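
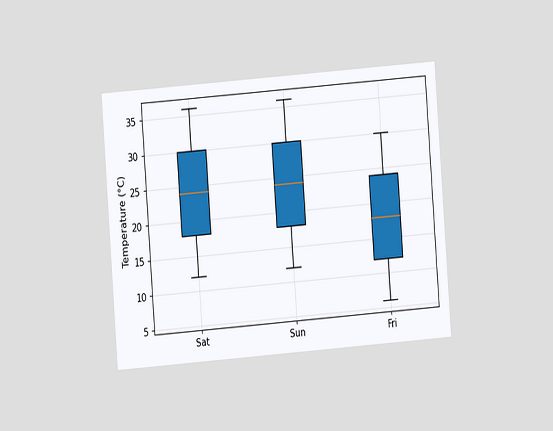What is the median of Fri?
18°C

The chart is tilted about 4° counter-clockwise and viewed at a slight angle. The median line in the Fri box sits at 18°C.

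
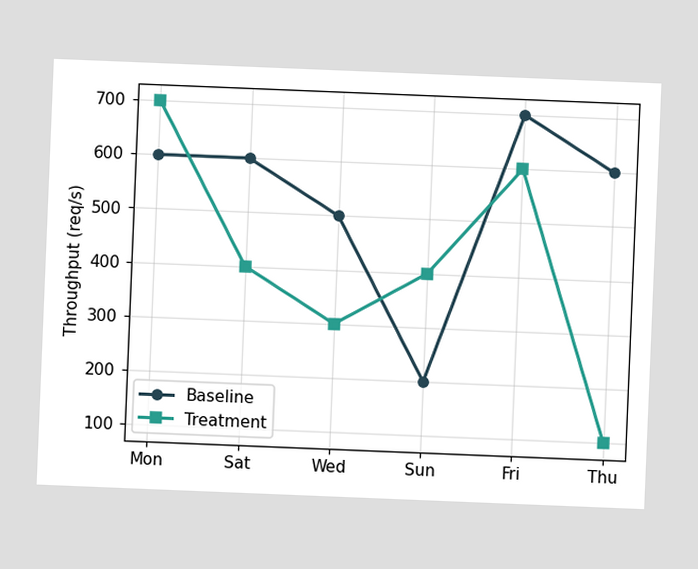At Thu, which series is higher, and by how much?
The chart is tilted about 2° clockwise. At Thu, Baseline sits above the other line by 500req/s.

Baseline, by 500req/s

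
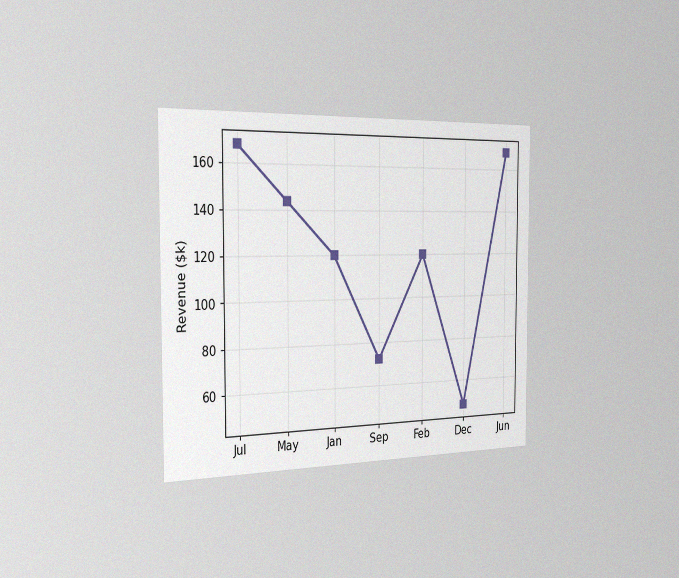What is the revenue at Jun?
The chart is viewed slightly from the left, with some photo noise. At Jun, the line is at $168k.

$168k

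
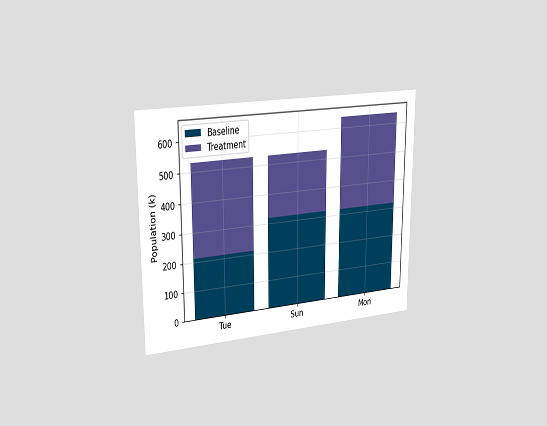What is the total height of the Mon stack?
636k

The chart is viewed slightly from the left. The Mon stack's top reaches 636k on the y-axis.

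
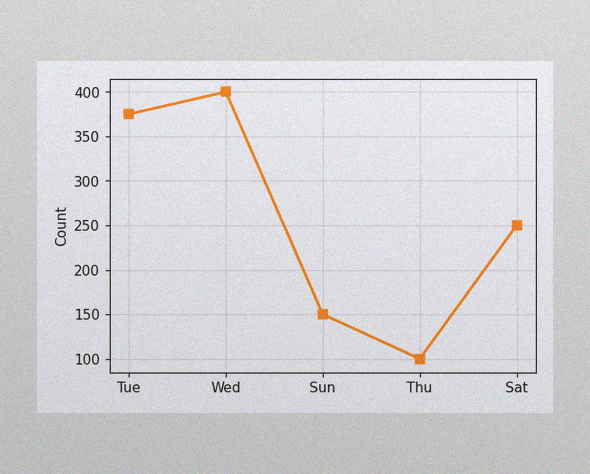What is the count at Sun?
The image has some photo noise and uneven lighting. At Sun, the line is at 150.

150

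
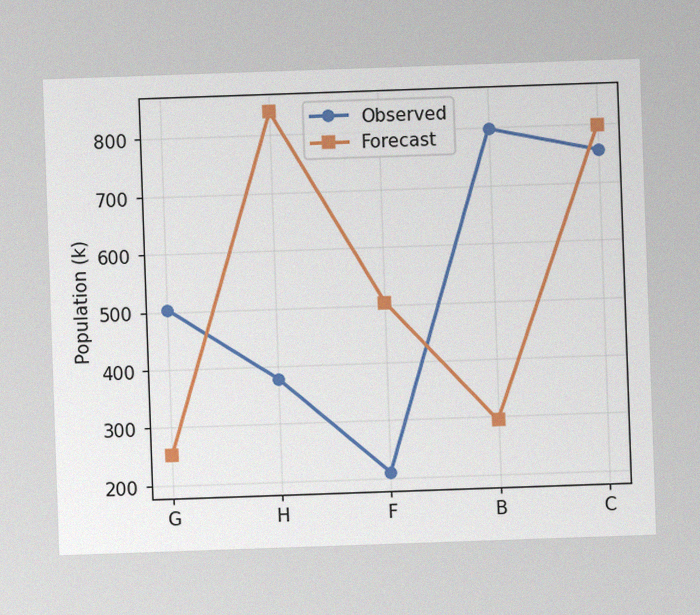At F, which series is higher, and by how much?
The image has some photo noise and uneven lighting. At F, Forecast sits above the other line by 294k.

Forecast, by 294k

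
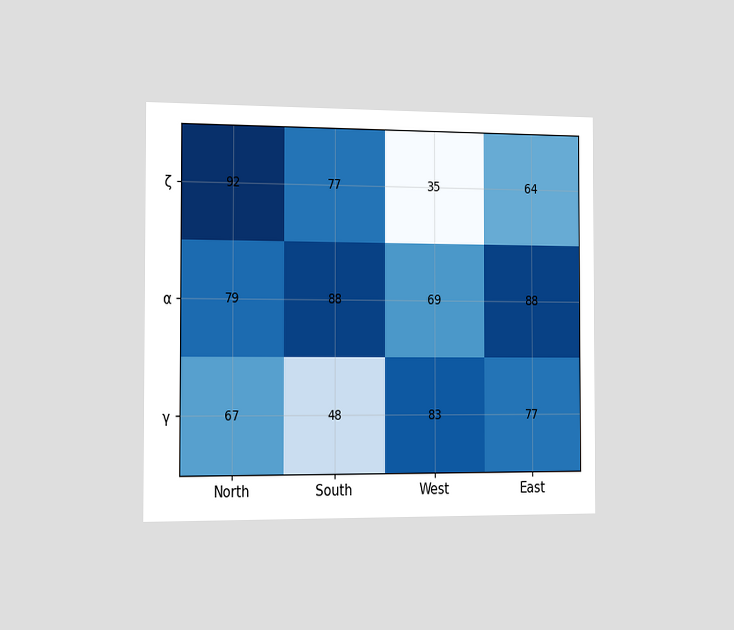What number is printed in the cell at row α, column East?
88

The chart is viewed slightly from the left. The (α, East) cell reads 88.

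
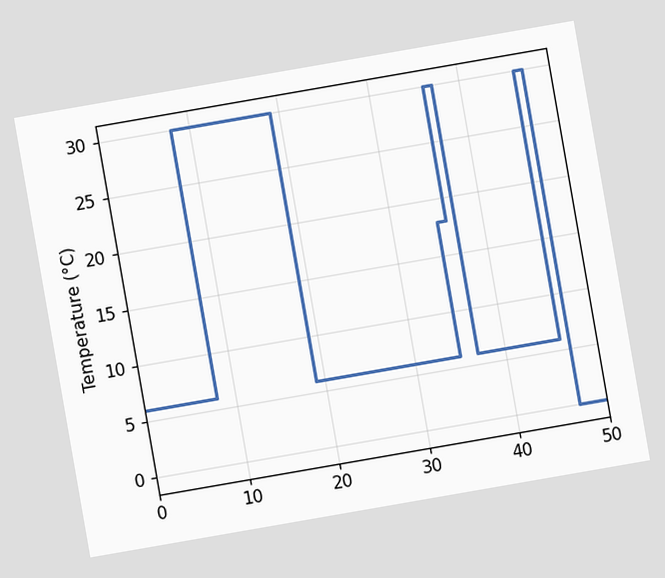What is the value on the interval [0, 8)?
6°C

The chart is tilted about 10° counter-clockwise. On [0, 8) the step sits at 6°C.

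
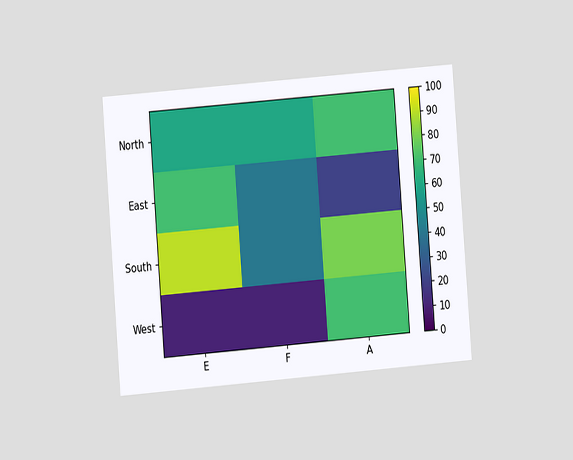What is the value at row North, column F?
The chart is tilted about 5° counter-clockwise and viewed at a slight angle. Matching cell (North, F) against the colorbar gives 60.

60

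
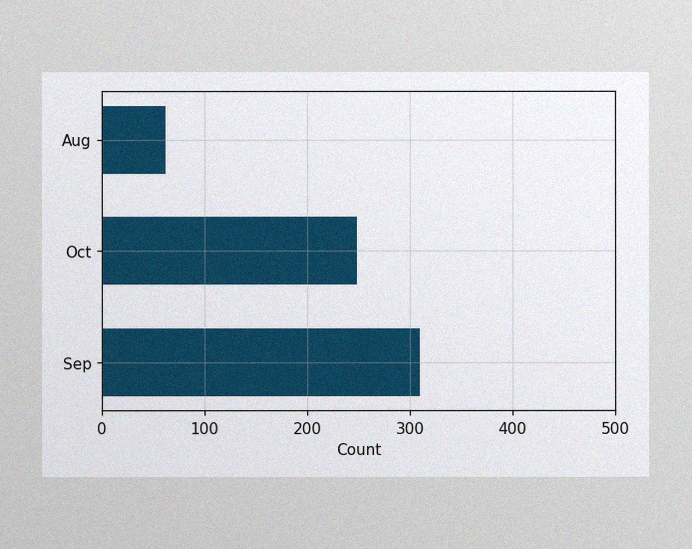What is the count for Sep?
The image has some photo noise and uneven lighting. Reading along the chart's x-axis, the Sep bar reaches 310.

310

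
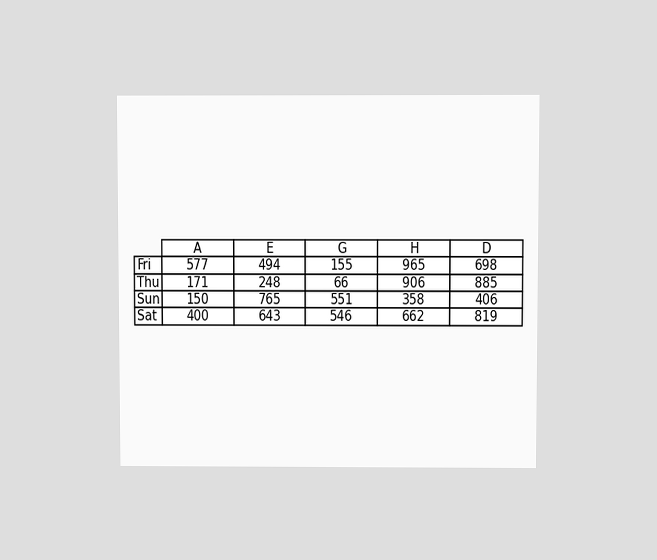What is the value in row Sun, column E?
765

The chart is viewed slightly from above. The (Sun, E) cell reads 765.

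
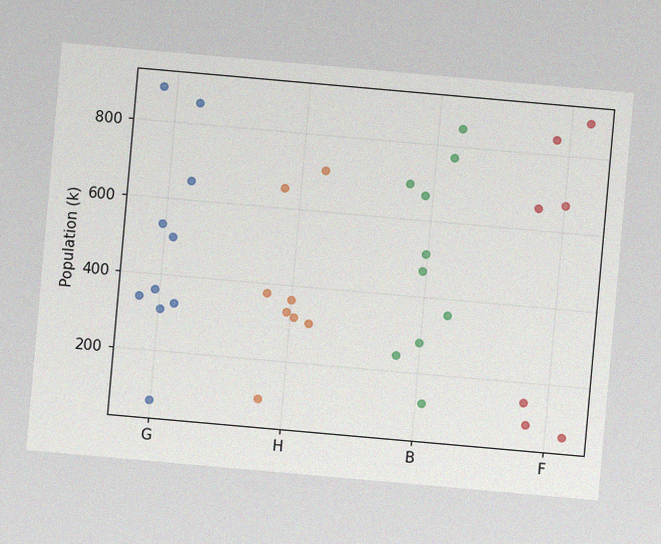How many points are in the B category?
The chart is tilted about 5° clockwise, with some photo noise. Counting the markers in the B column gives 10.

10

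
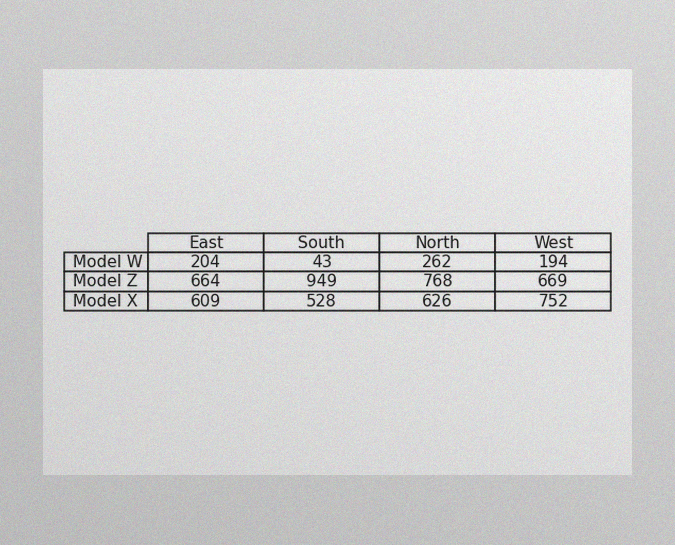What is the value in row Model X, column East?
609

The image has some photo noise and uneven lighting. The (Model X, East) cell reads 609.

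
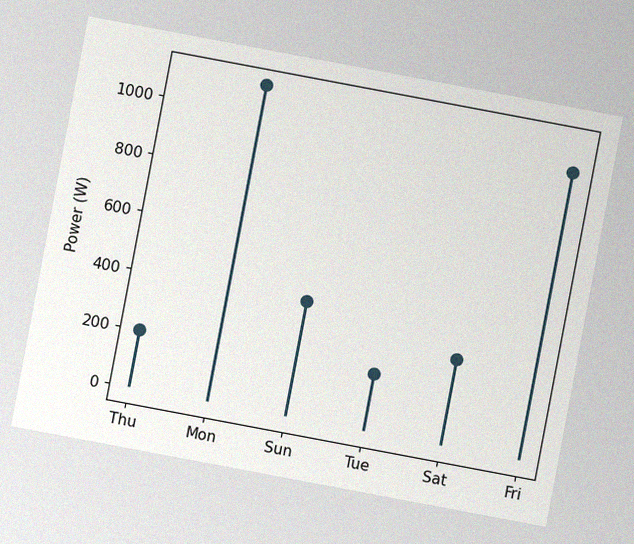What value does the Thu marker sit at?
200W

The chart is tilted about 11° clockwise, with some photo noise. The Thu marker sits at 200W.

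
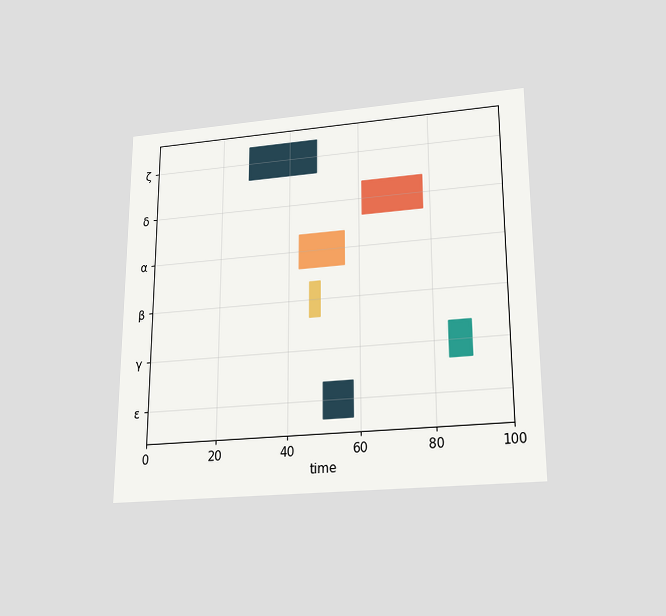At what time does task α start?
43

The chart is viewed slightly from below. The α bar begins at t=43.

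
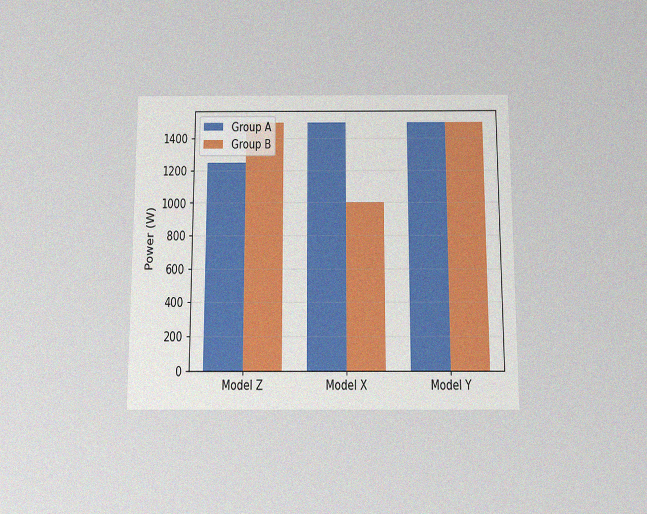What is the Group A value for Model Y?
1500W

The chart is viewed slightly from below, with some photo noise. The Group A bar at Model Y reaches 1500W on the y-axis.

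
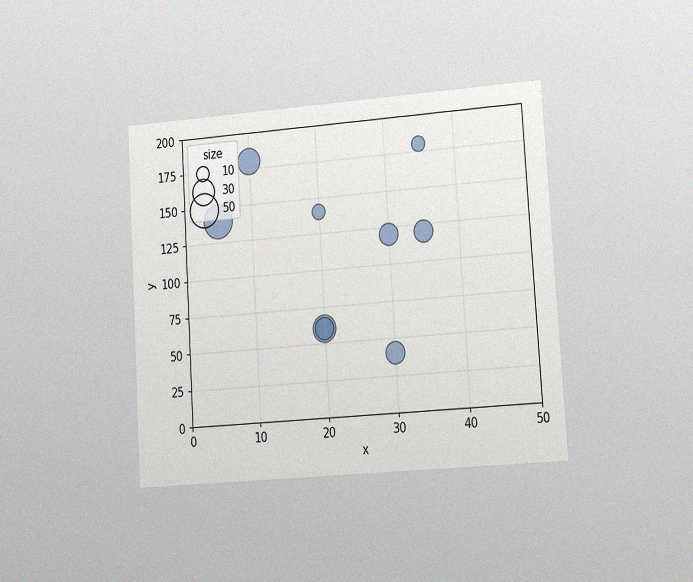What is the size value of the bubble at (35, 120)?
The chart is tilted about 4° counter-clockwise and viewed slightly from the right, with some photo noise. Matching the bubble at (35, 120) against the size legend gives 20.

20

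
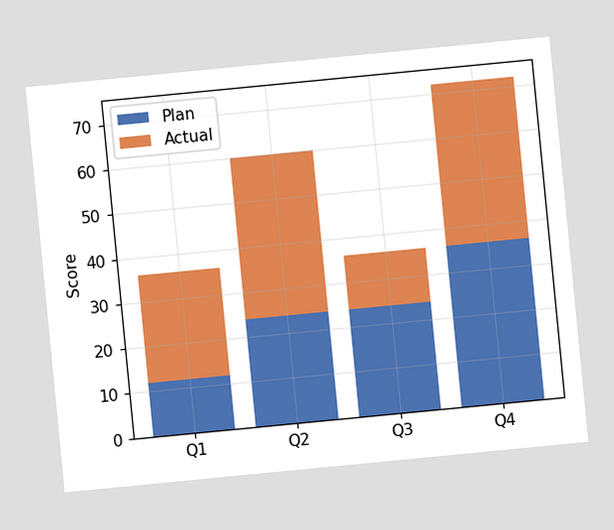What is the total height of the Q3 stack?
36

The chart is tilted about 6° counter-clockwise. The Q3 stack's top reaches 36 on the y-axis.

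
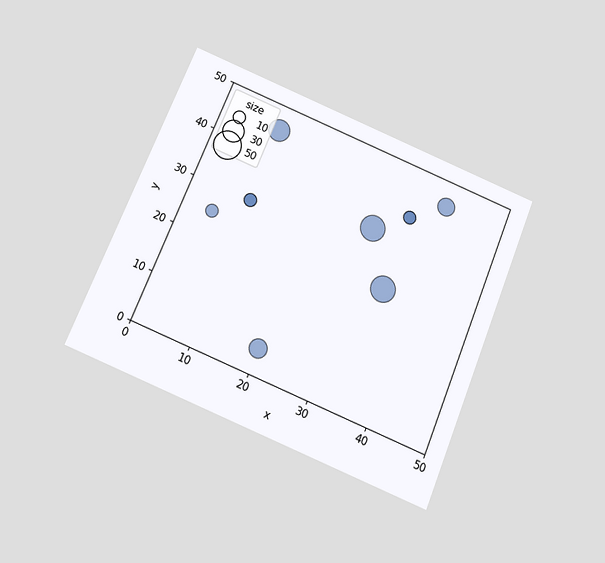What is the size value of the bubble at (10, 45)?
The chart is tilted about 22° clockwise and viewed slightly from below. Matching the bubble at (10, 45) against the size legend gives 30.

30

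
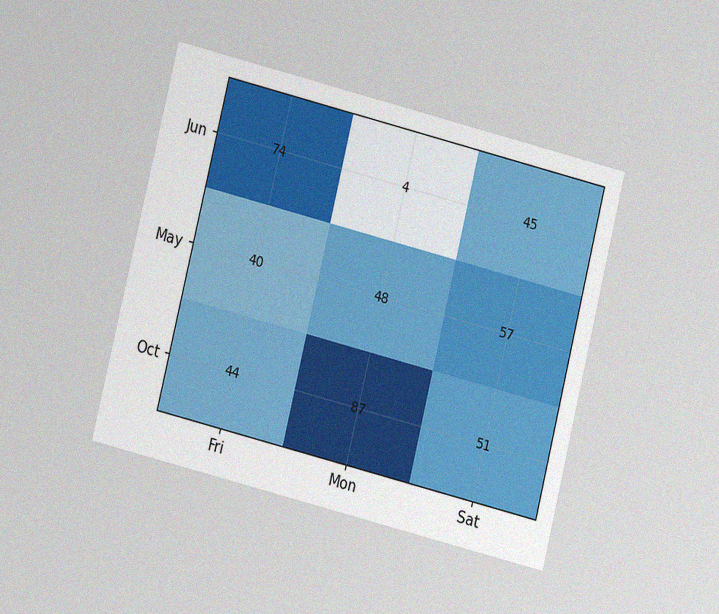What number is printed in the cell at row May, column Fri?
40

The chart is tilted about 14° clockwise and viewed at a slight angle, with some photo noise. The (May, Fri) cell reads 40.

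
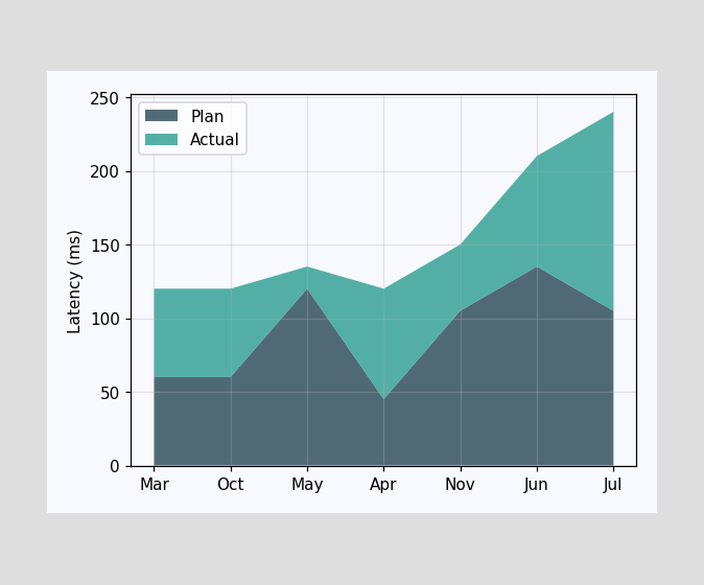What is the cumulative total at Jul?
The stacked total at Jul reaches 240ms.

240ms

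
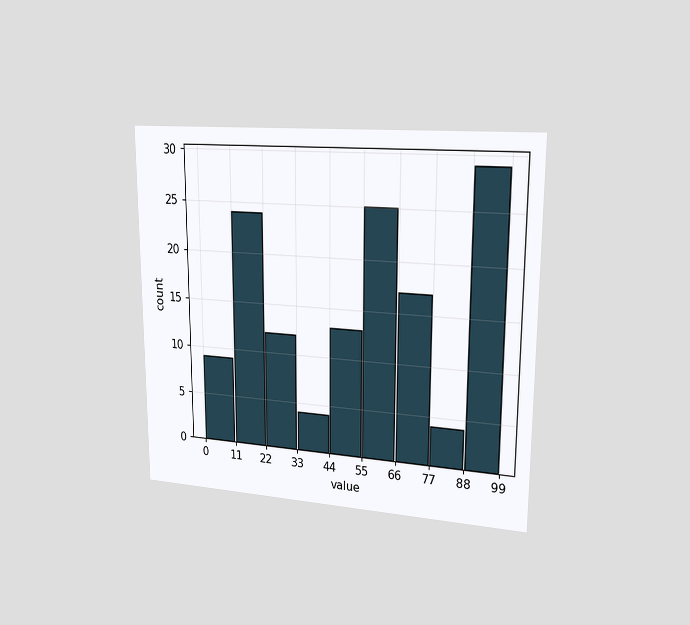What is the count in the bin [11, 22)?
The chart is viewed slightly from the right. The [11, 22) bin has height 24.

24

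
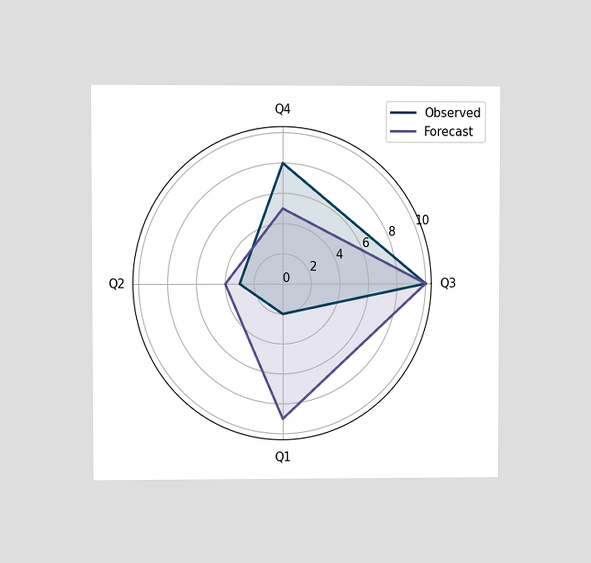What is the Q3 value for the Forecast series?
10

The chart is viewed at a slight angle. On the Q3 axis, Forecast reaches 10.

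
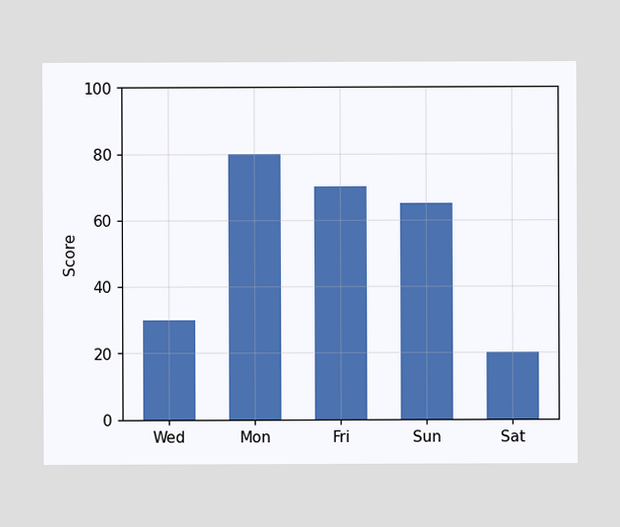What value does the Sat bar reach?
20

Reading along the chart's y-axis, the Sat bar reaches 20.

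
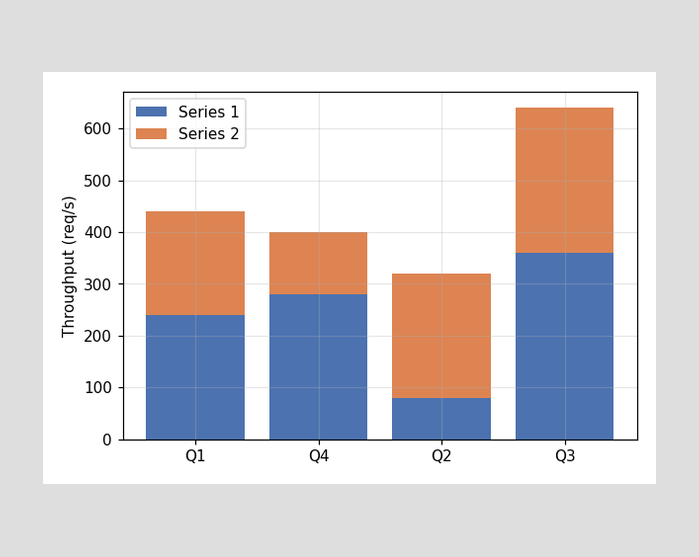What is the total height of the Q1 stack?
The Q1 stack's top reaches 440req/s on the y-axis.

440req/s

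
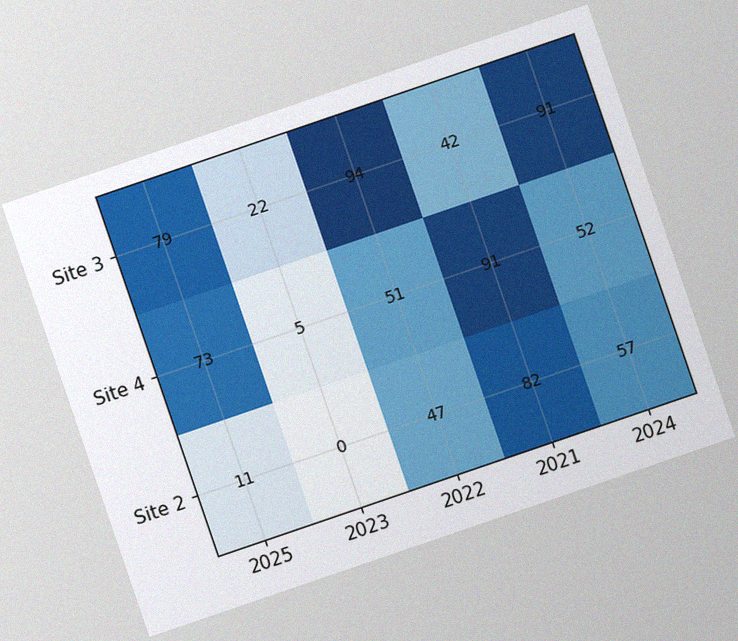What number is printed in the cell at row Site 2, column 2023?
0

The chart is tilted about 19° counter-clockwise, with some photo noise. The (Site 2, 2023) cell reads 0.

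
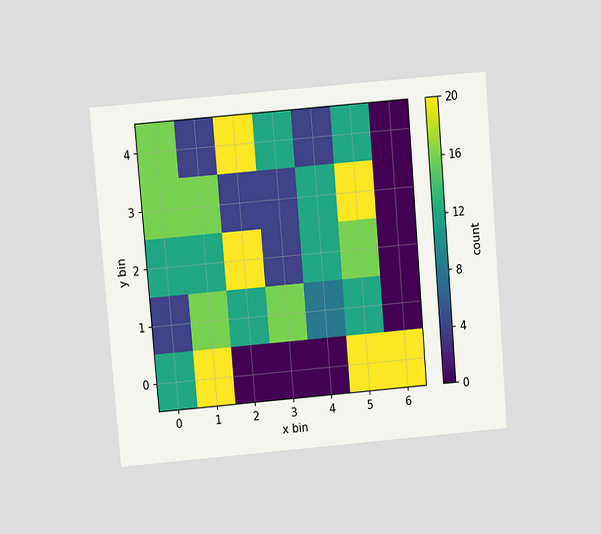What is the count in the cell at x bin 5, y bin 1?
The chart is tilted about 5° counter-clockwise and viewed slightly from above. Matching the cell (5, 1) against the colorbar gives 12.

12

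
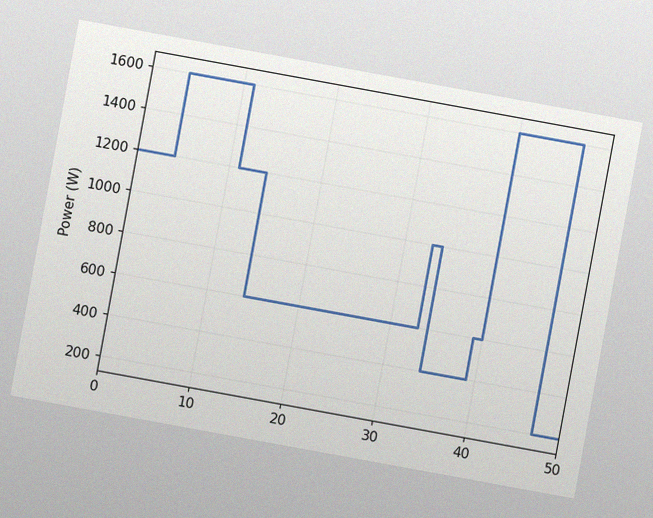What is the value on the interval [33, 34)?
The chart is tilted about 10° clockwise, with some photo noise. On [33, 34) the step sits at 1000W.

1000W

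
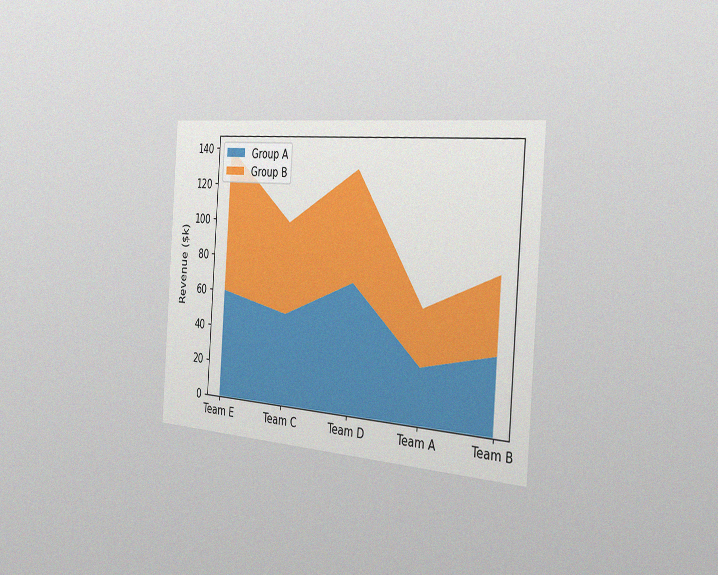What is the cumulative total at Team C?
$100k

The chart is tilted about 4° clockwise and viewed slightly from the right, with some photo noise. The stacked total at Team C reaches $100k.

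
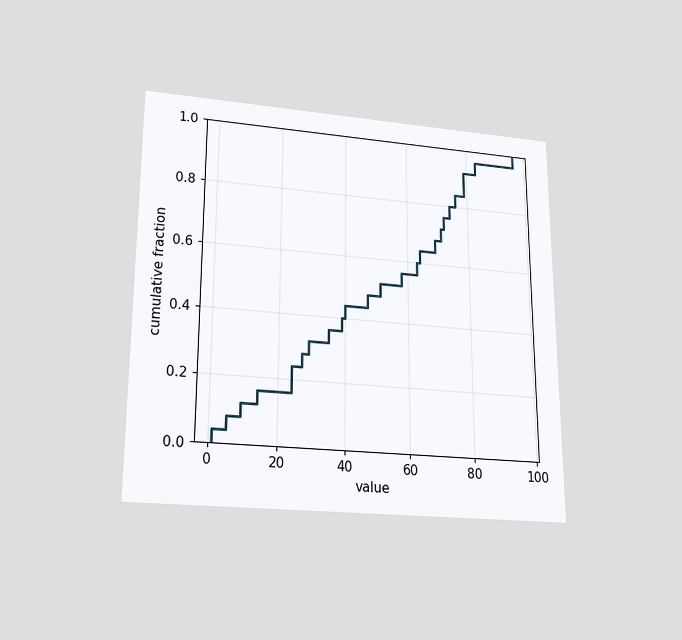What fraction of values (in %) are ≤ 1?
4%

The chart is viewed slightly from below. At x=1 the ECDF step is at 4%.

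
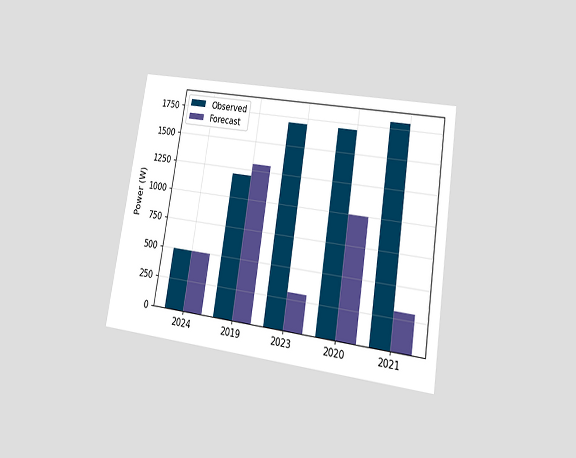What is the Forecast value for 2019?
1300W

The chart is tilted about 9° clockwise and viewed at a slight angle. The Forecast bar at 2019 reaches 1300W on the y-axis.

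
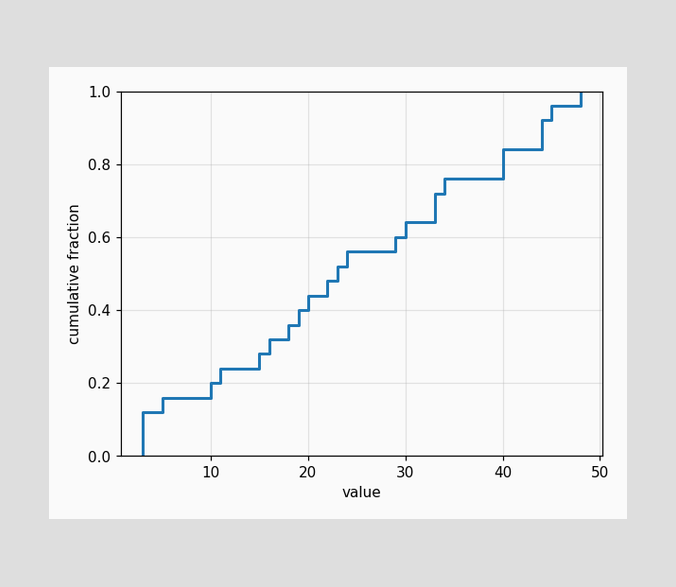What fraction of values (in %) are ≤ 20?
44%

At x=20 the ECDF step is at 44%.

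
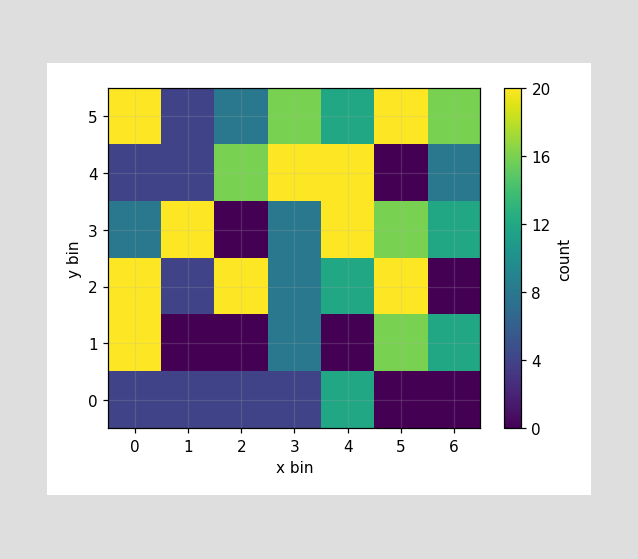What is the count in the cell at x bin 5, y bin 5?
Matching the cell (5, 5) against the colorbar gives 20.

20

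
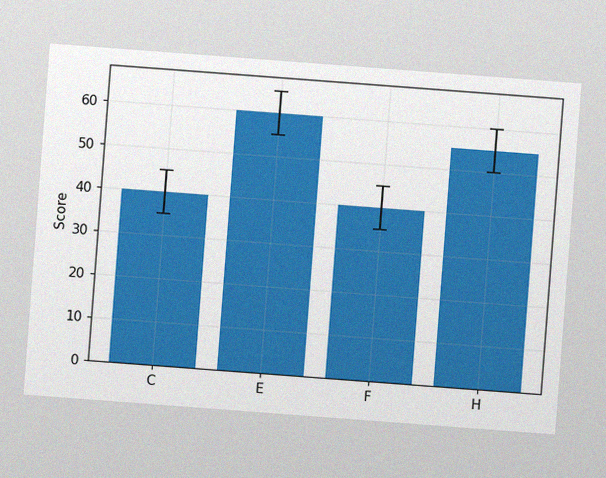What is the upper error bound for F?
The chart is tilted about 4° clockwise, with some photo noise. The F bar's upper whisker reaches 45.

45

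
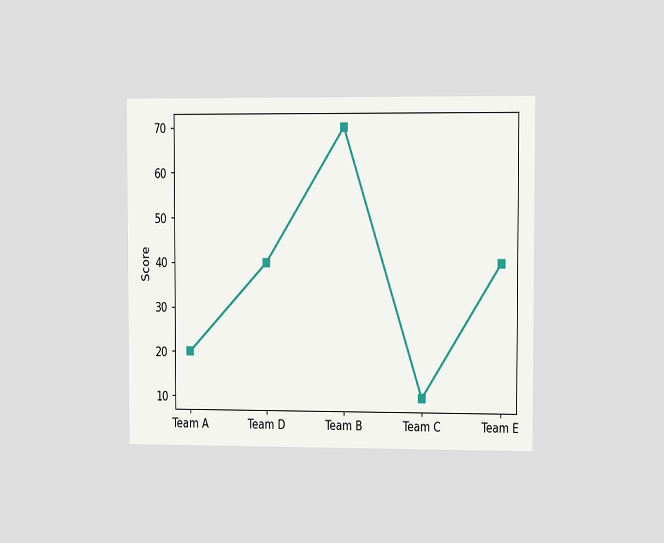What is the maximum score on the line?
70

The chart is viewed slightly from the right. The highest point is at Team B, and reading across to the y-axis gives 70.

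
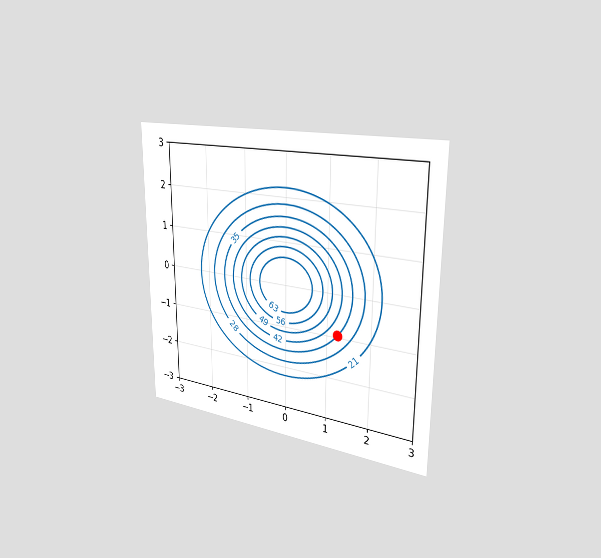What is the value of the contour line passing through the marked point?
The chart is viewed slightly from the right. The marked point sits on the contour labelled 35.

35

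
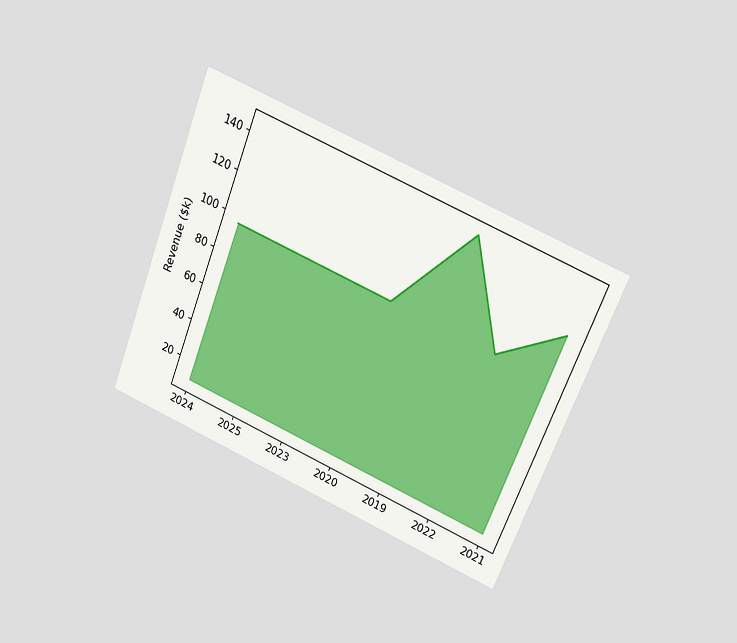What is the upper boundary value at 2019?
$144k

The chart is tilted about 22° clockwise and viewed at a slight angle. At 2019 the upper boundary is at $144k.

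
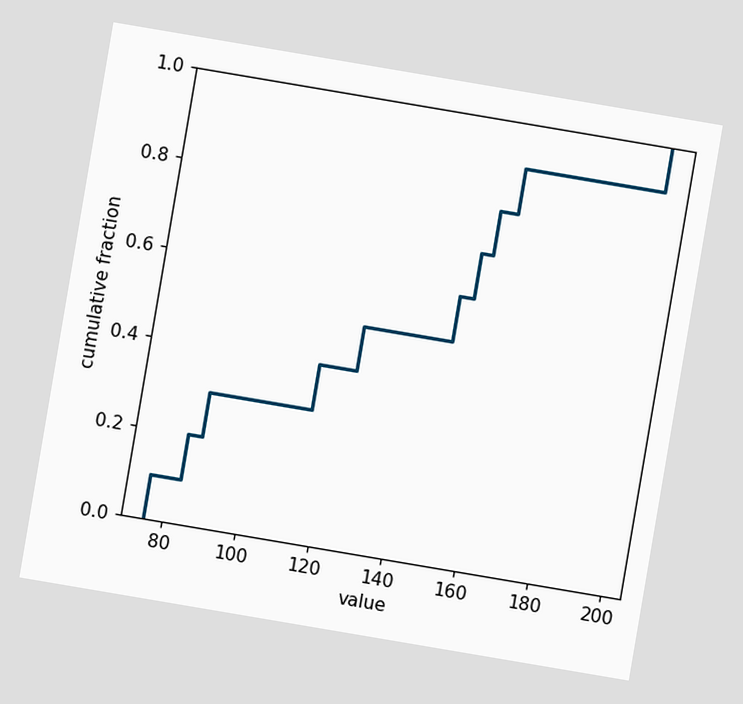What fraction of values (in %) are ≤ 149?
60%

The chart is tilted about 10° clockwise. At x=149 the ECDF step is at 60%.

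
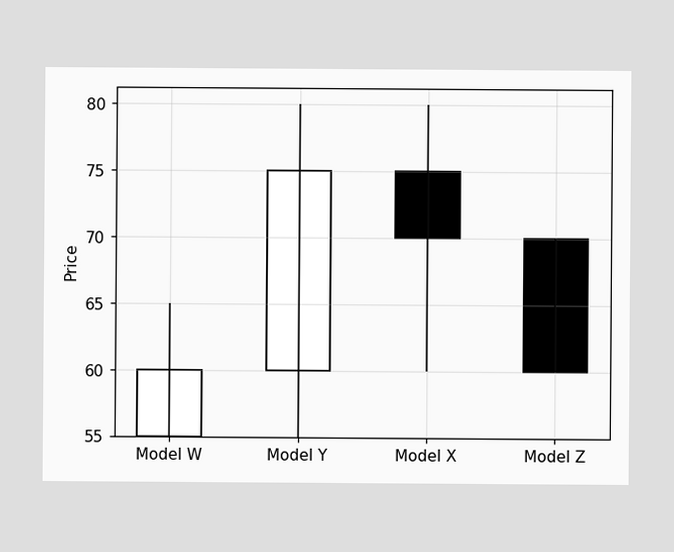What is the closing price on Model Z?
The Model Z candle closes at 60.

60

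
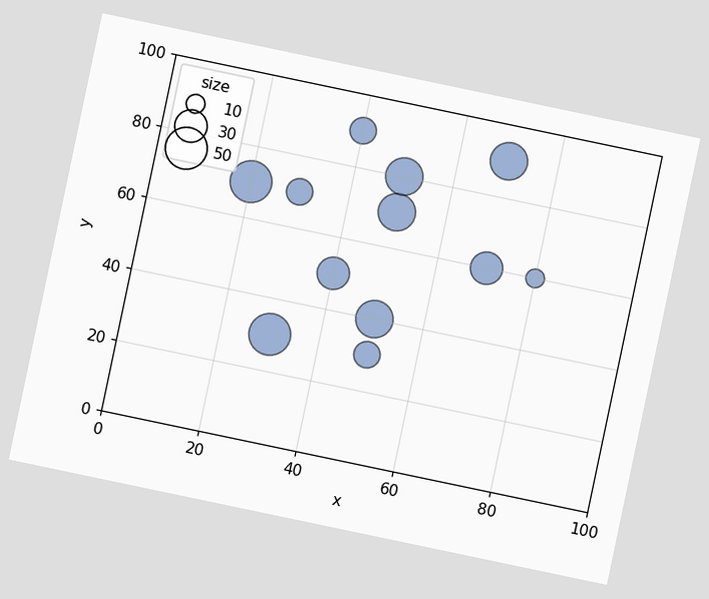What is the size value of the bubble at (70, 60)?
The chart is tilted about 12° clockwise. Matching the bubble at (70, 60) against the size legend gives 30.

30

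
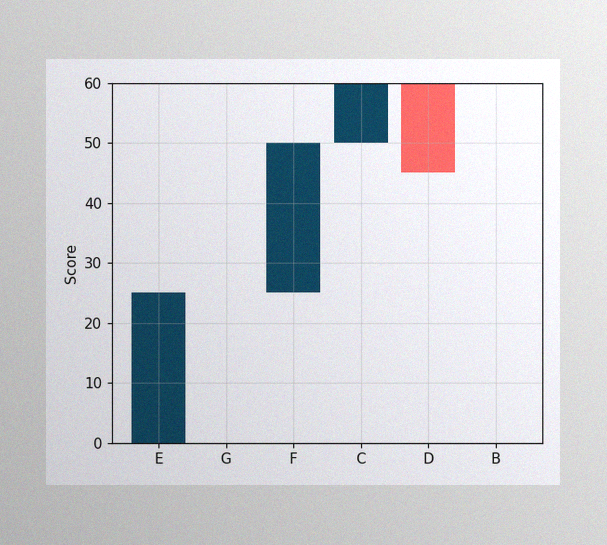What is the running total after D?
The image has some photo noise and uneven lighting. After D the running total reaches 45.

45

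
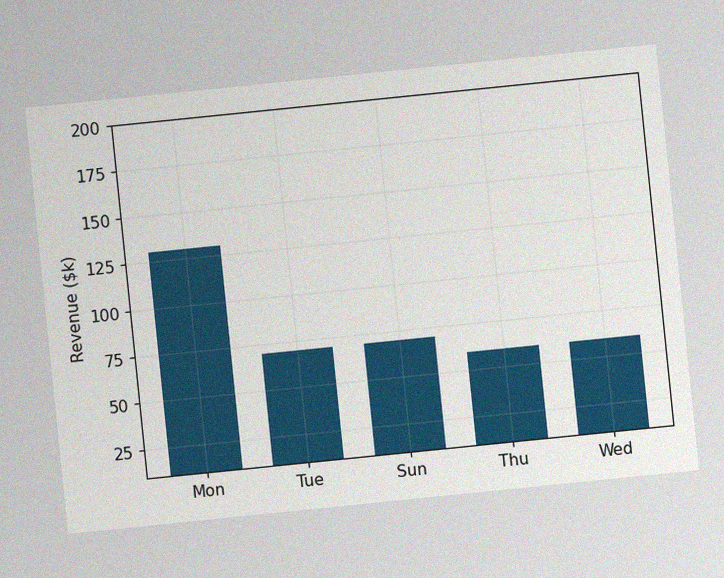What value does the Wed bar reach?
The chart is tilted about 6° counter-clockwise, with some photo noise. Reading along the chart's y-axis, the Wed bar reaches $60k.

$60k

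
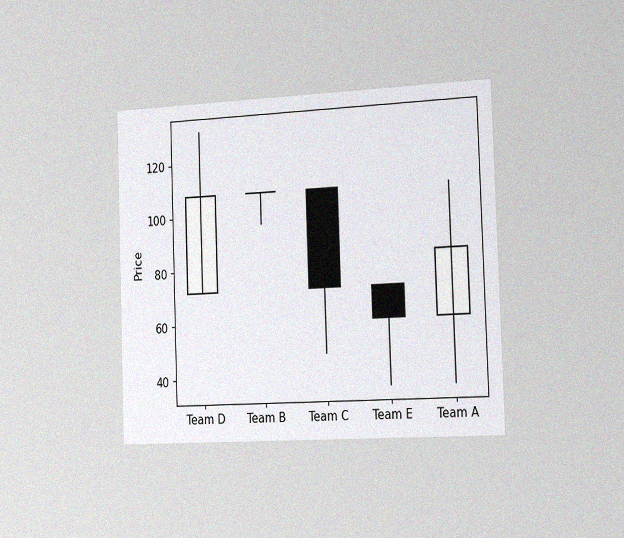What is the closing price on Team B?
108

The chart is tilted about 2° counter-clockwise and viewed slightly from the right, with some photo noise. The Team B candle closes at 108.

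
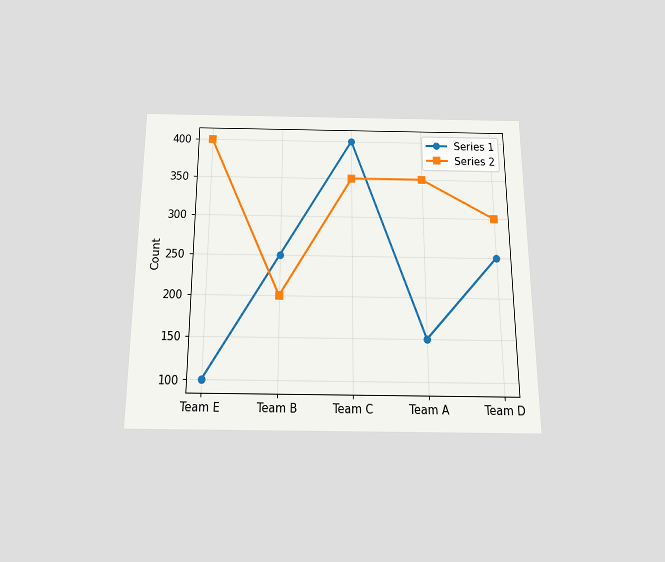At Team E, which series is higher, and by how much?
The chart is viewed slightly from below. At Team E, Series 2 sits above the other line by 300.

Series 2, by 300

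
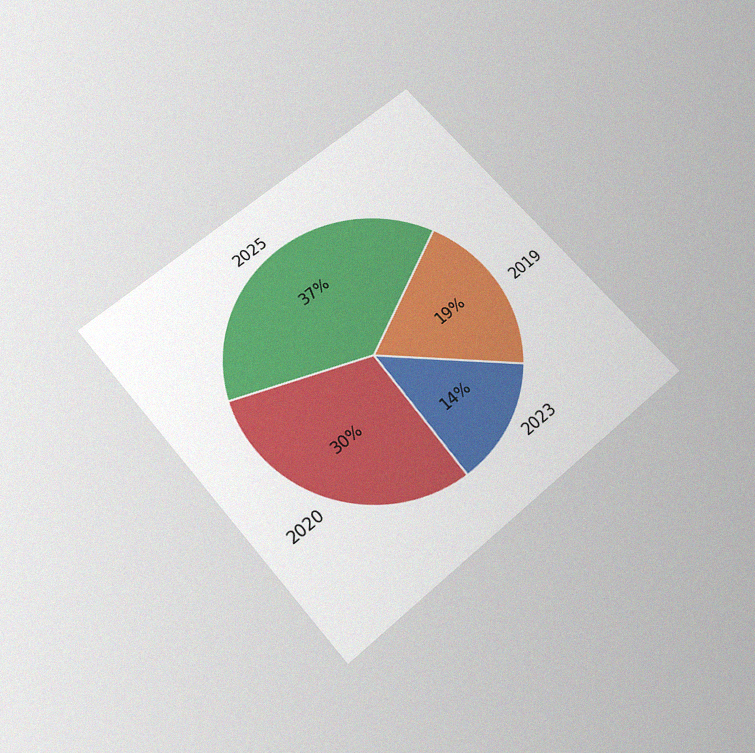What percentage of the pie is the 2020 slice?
The chart is tilted about 41° counter-clockwise and viewed slightly from below, with some photo noise. The 2020 slice takes up 30% of the pie.

30%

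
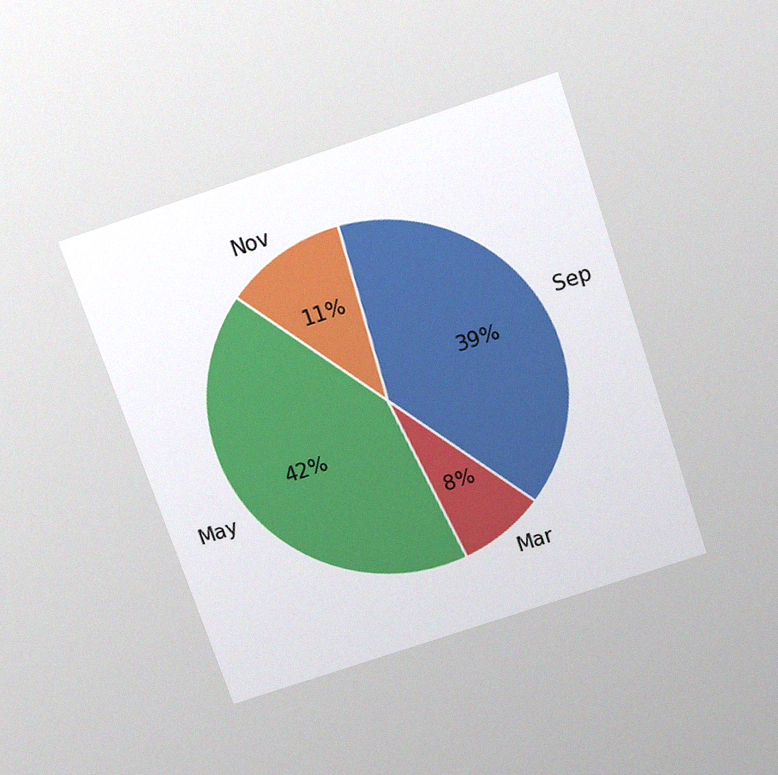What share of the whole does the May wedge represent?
42%

The chart is tilted about 19° counter-clockwise and viewed slightly from above, with some photo noise. The May slice takes up 42% of the pie.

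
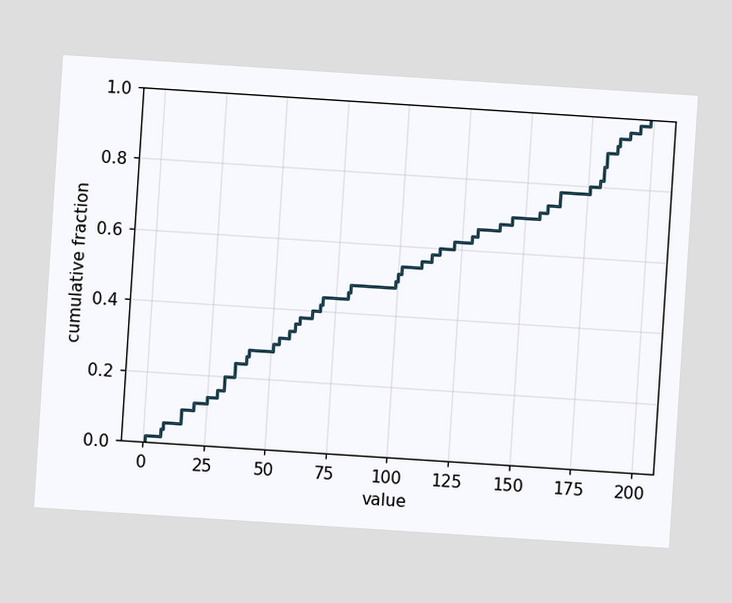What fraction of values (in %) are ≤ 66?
The chart is tilted about 4° clockwise. At x=66 the ECDF step is at 40%.

40%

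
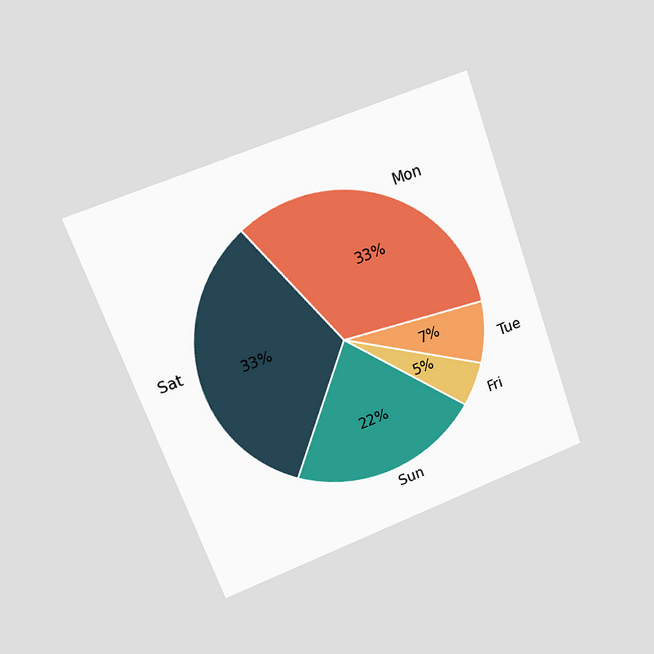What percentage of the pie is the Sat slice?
The chart is tilted about 20° counter-clockwise and viewed at a slight angle. The Sat slice takes up 33% of the pie.

33%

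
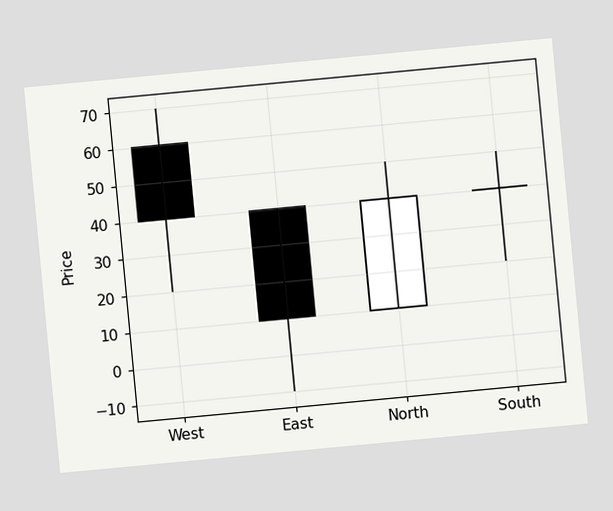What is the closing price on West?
The chart is tilted about 5° counter-clockwise. The West candle closes at 40.

40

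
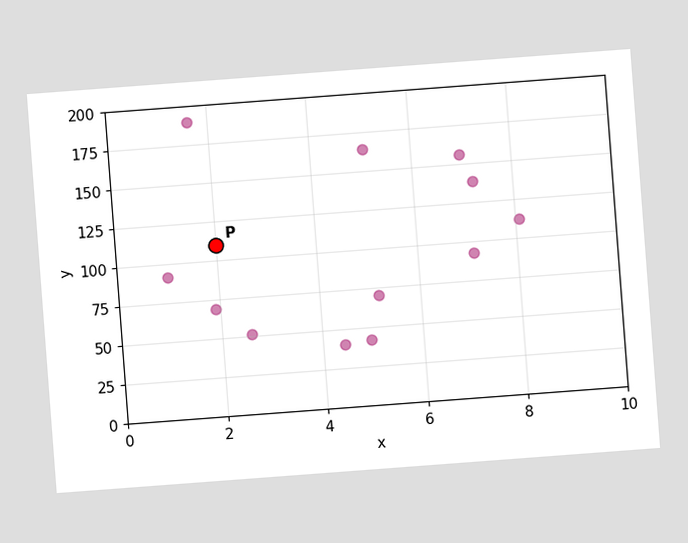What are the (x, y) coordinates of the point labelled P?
(2, 110)

The chart is tilted about 4° counter-clockwise. Following the gridlines from P to each axis, P sits at (2, 110).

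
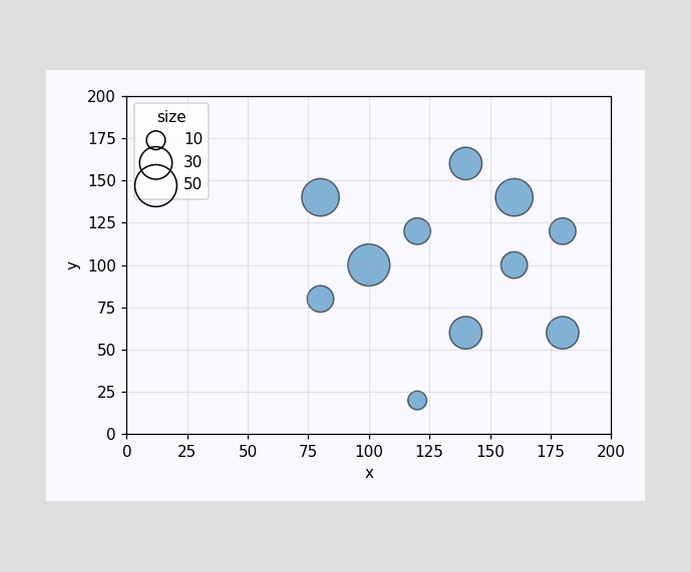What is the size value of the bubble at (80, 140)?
40

Matching the bubble at (80, 140) against the size legend gives 40.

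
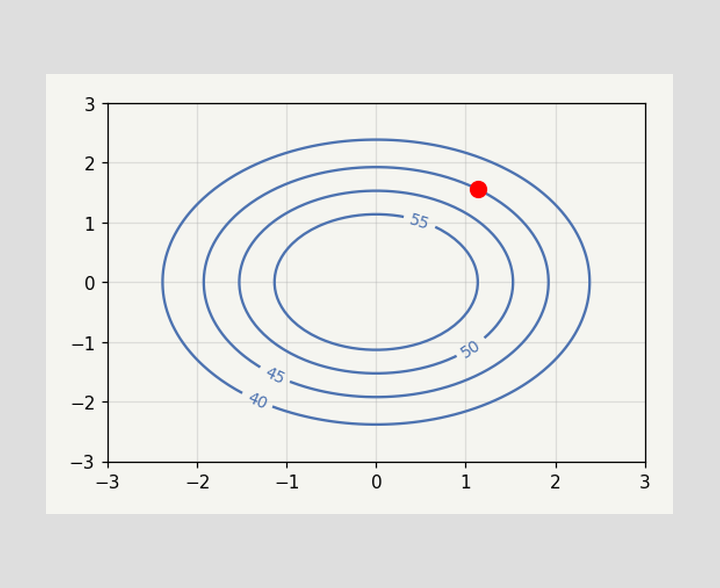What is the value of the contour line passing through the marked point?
The marked point sits on the contour labelled 45.

45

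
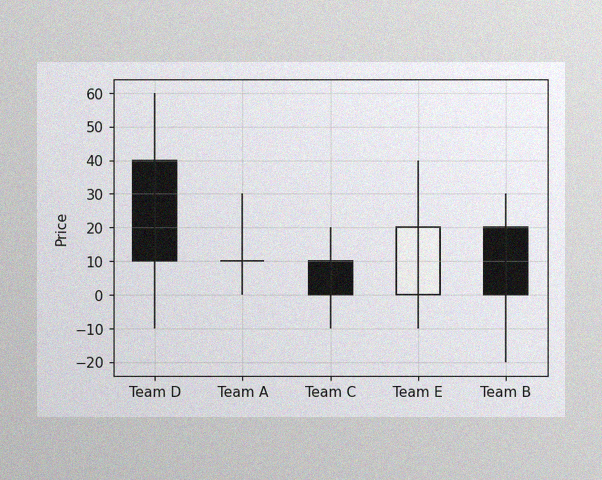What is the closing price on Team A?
The image has some photo noise and uneven lighting. The Team A candle closes at 10.

10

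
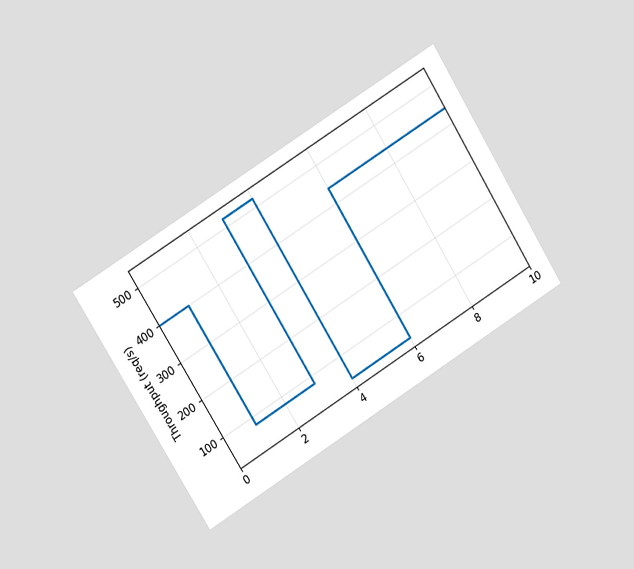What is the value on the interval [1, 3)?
80req/s

The chart is tilted about 32° counter-clockwise and viewed at a slight angle. On [1, 3) the step sits at 80req/s.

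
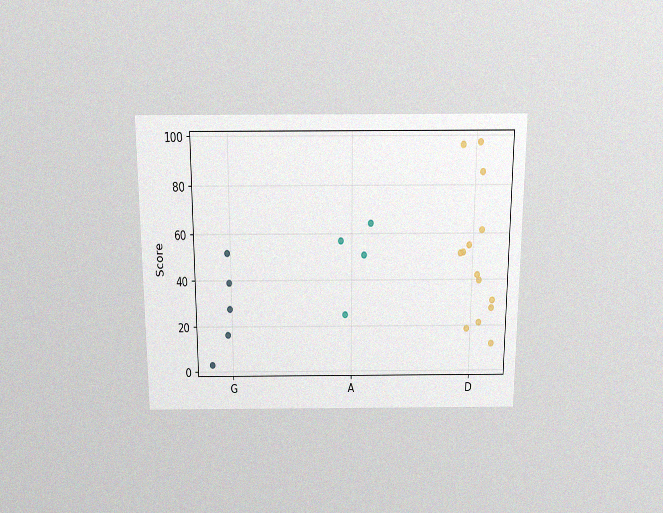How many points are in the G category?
5

The chart is viewed slightly from above, with some photo noise. Counting the markers in the G column gives 5.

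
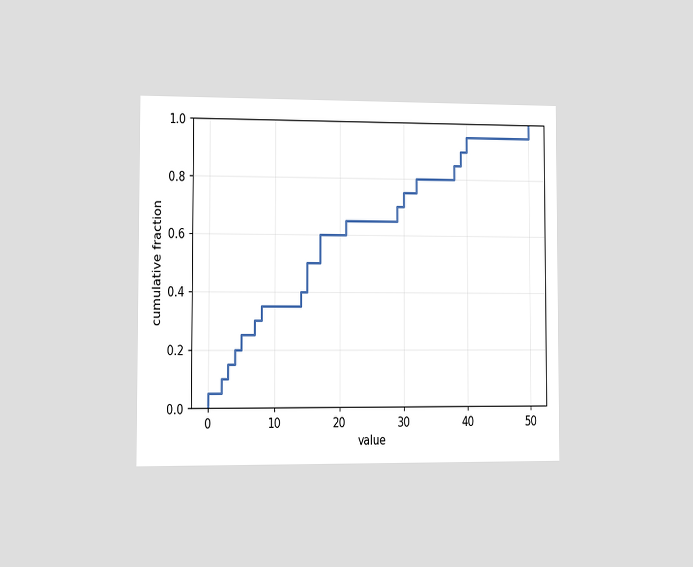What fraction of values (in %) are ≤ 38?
The chart is viewed slightly from the left. At x=38 the ECDF step is at 85%.

85%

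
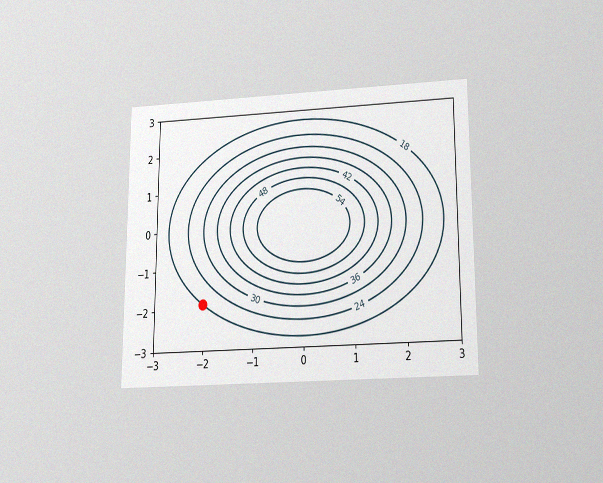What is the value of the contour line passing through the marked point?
The chart is viewed slightly from below, with some photo noise. The marked point sits on the contour labelled 18.

18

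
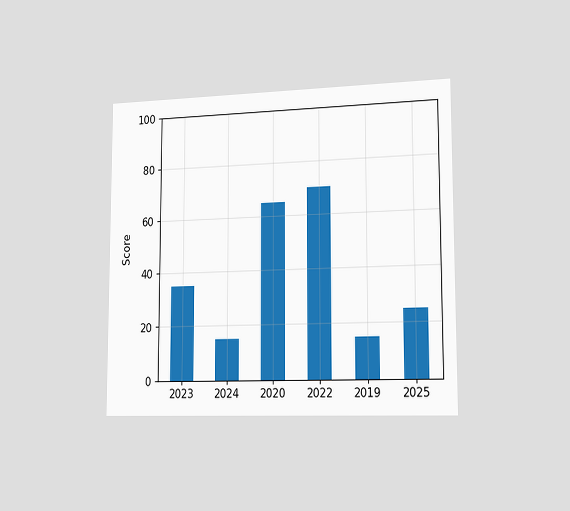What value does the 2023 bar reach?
The chart is viewed slightly from the right. Reading along the chart's y-axis, the 2023 bar reaches 35.

35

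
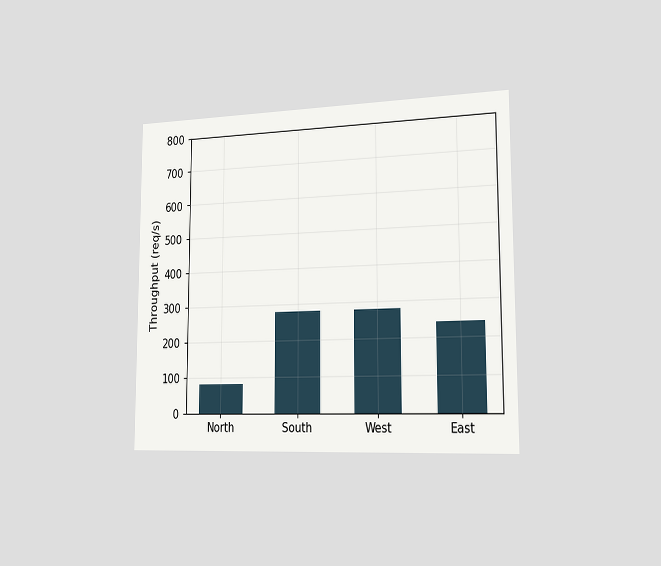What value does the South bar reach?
280req/s

The chart is viewed slightly from the right. Reading along the chart's y-axis, the South bar reaches 280req/s.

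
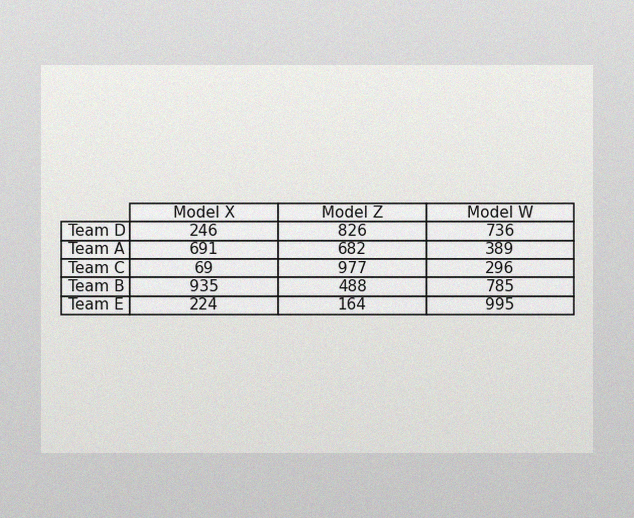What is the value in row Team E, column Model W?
The image has some photo noise and uneven lighting. The (Team E, Model W) cell reads 995.

995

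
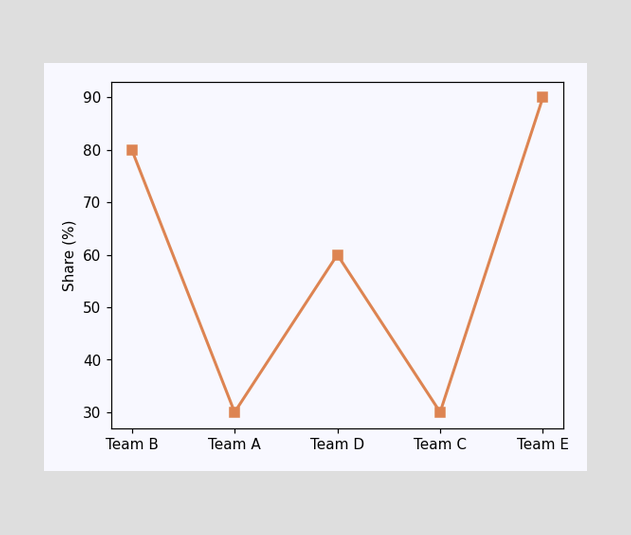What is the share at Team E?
At Team E, the line is at 90%.

90%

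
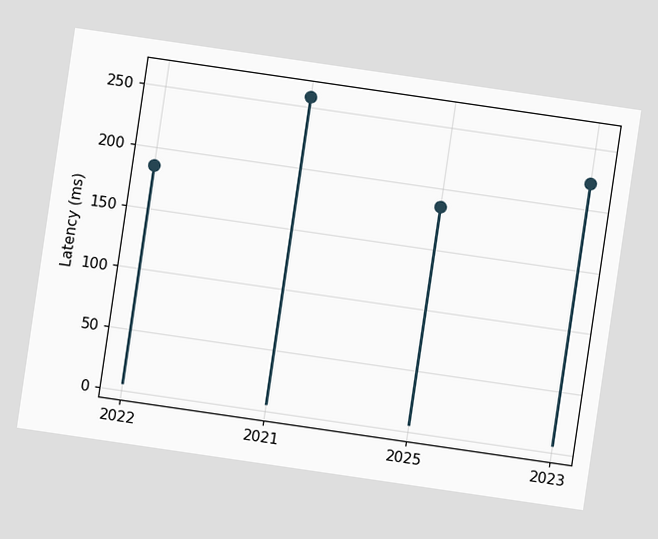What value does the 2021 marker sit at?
259ms

The chart is tilted about 8° clockwise. The 2021 marker sits at 259ms.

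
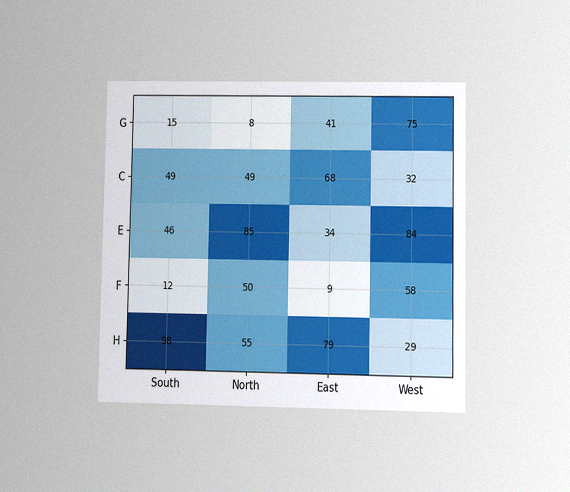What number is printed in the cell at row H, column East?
79

The chart is viewed at a slight angle, with some photo noise. The (H, East) cell reads 79.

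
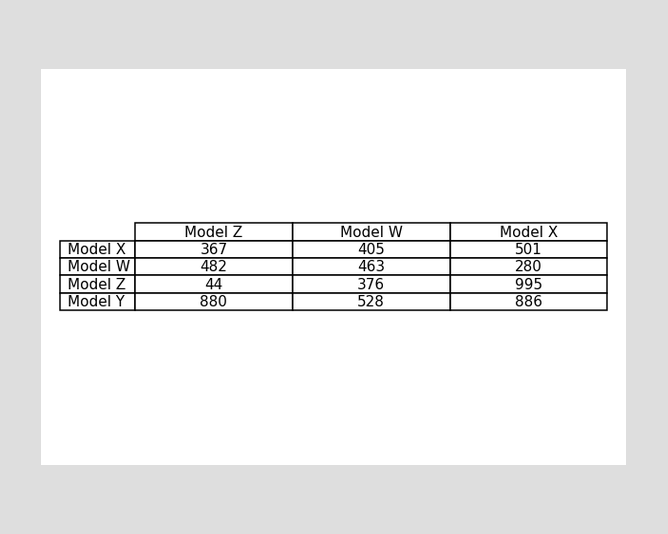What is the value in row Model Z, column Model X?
The (Model Z, Model X) cell reads 995.

995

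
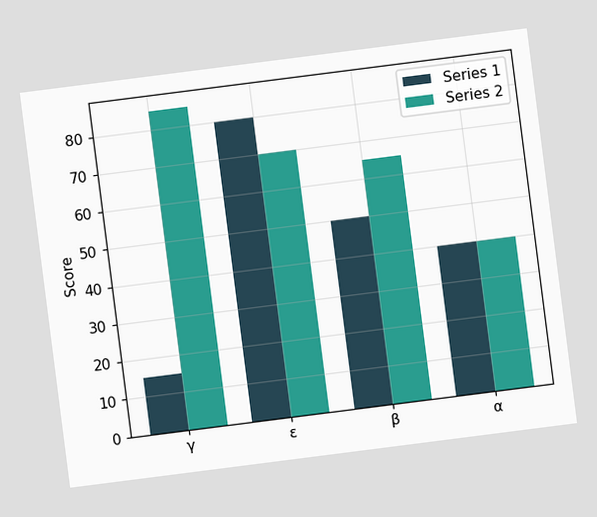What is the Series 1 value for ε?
The chart is tilted about 7° counter-clockwise. The Series 1 bar at ε reaches 80 on the y-axis.

80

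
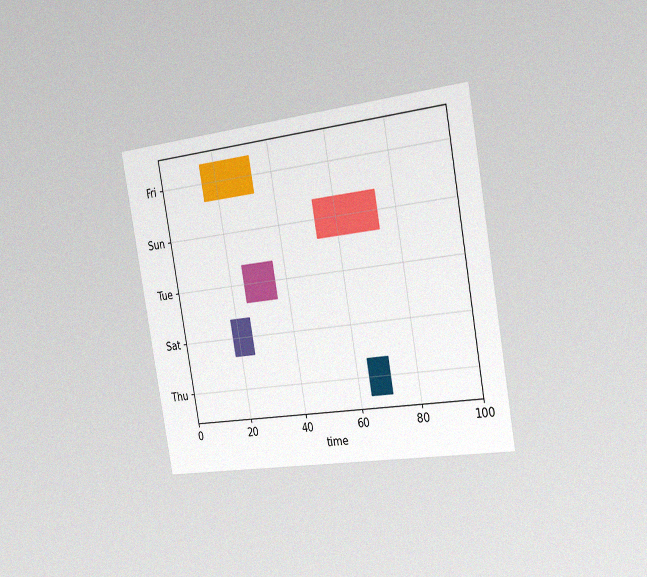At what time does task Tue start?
25

The chart is tilted about 10° counter-clockwise and viewed slightly from the right, with some photo noise. The Tue bar begins at t=25.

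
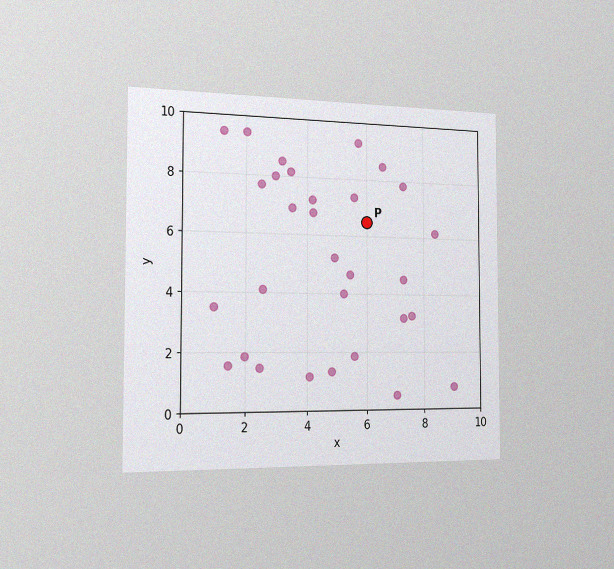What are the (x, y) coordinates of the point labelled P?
The chart is viewed slightly from the left, with some photo noise. Following the gridlines from P to each axis, P sits at (6, 6.5).

(6, 6.5)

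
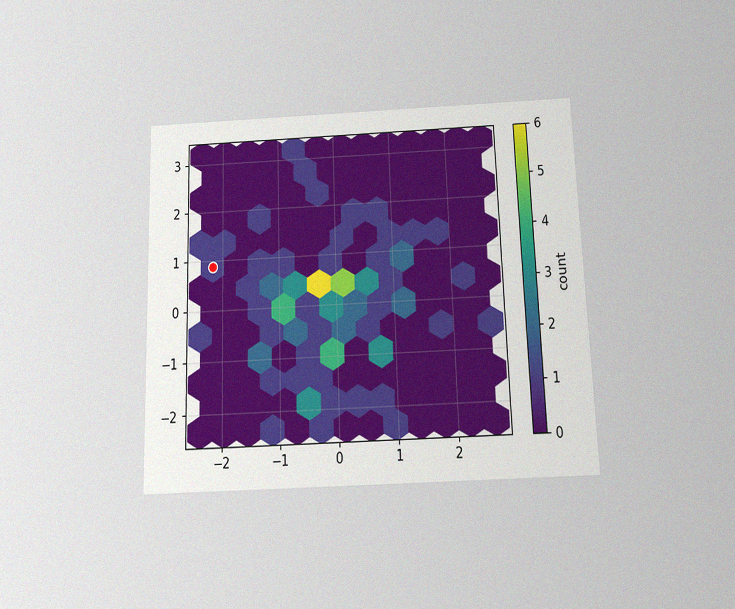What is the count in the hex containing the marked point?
The chart is viewed slightly from below, with some photo noise. The marked hex reads 1 on the colorbar.

1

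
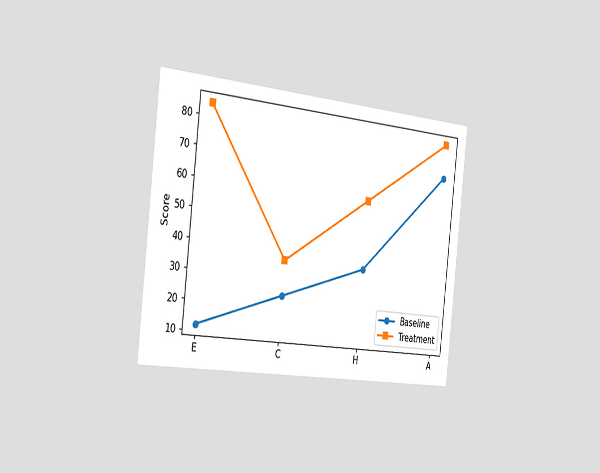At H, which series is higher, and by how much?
The chart is tilted about 6° clockwise and viewed slightly from the left. At H, Treatment sits above the other line by 24.

Treatment, by 24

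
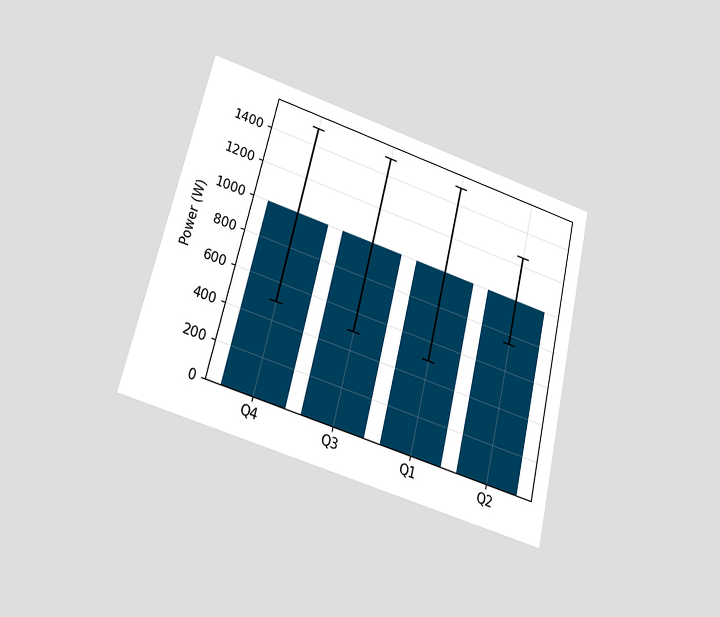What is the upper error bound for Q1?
The chart is tilted about 13° clockwise and viewed slightly from below. The Q1 bar's upper whisker reaches 1500W.

1500W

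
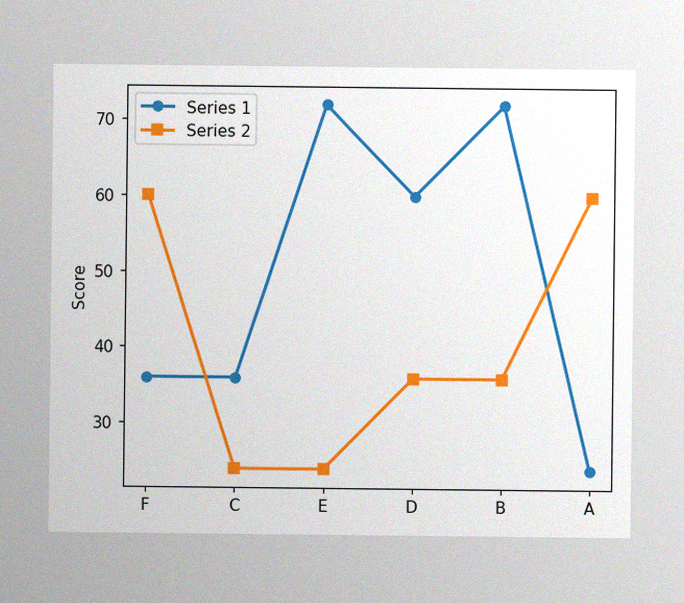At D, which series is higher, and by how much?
The image has some photo noise and uneven lighting. At D, Series 1 sits above the other line by 24.

Series 1, by 24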